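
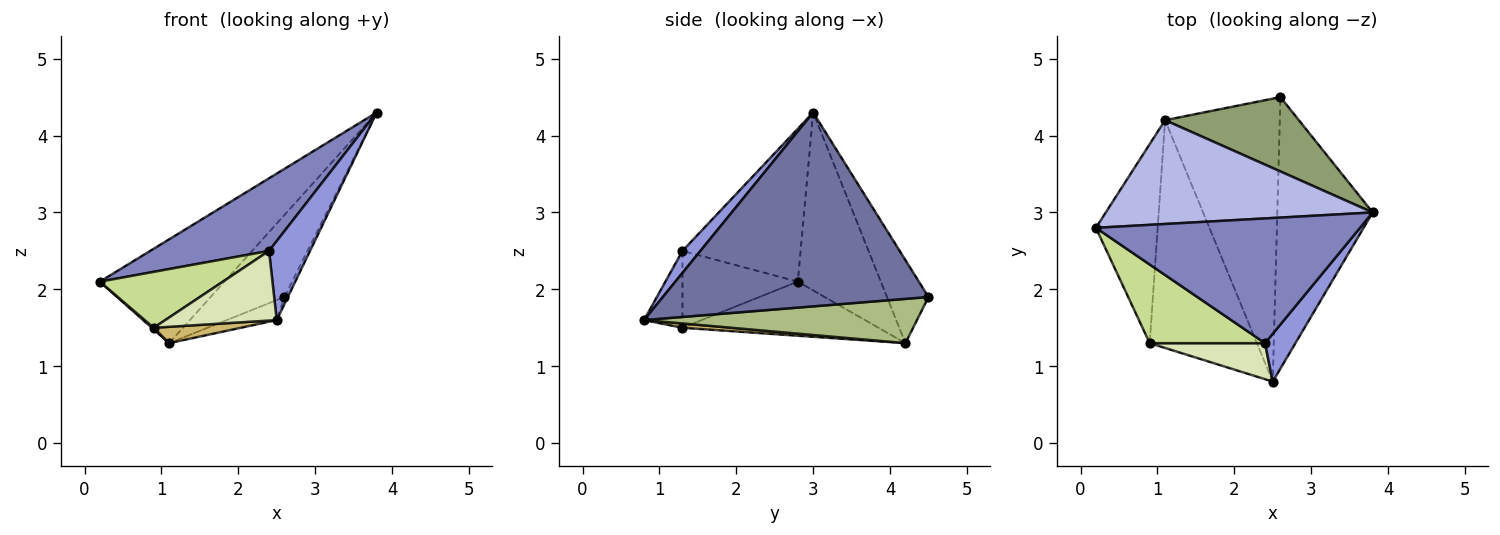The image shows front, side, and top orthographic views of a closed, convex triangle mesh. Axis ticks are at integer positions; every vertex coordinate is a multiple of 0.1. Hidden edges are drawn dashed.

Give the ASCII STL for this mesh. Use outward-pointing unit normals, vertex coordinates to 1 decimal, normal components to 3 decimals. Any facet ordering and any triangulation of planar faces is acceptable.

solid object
 facet normal 0.897 0.012 -0.441
  outer loop
   vertex 2.6 4.5 1.9
   vertex 3.8 3.0 4.3
   vertex 2.5 0.8 1.6
  endloop
 endfacet
 facet normal -0.447 -0.450 0.773
  outer loop
   vertex 2.4 1.3 2.5
   vertex 3.8 3.0 4.3
   vertex 0.2 2.8 2.1
  endloop
 endfacet
 facet normal 0.351 -0.802 0.484
  outer loop
   vertex 2.4 1.3 2.5
   vertex 2.5 0.8 1.6
   vertex 3.8 3.0 4.3
  endloop
 endfacet
 facet normal -0.426 0.640 0.640
  outer loop
   vertex 1.1 4.2 1.3
   vertex 0.2 2.8 2.1
   vertex 3.8 3.0 4.3
  endloop
 endfacet
 facet normal -0.385 0.684 0.620
  outer loop
   vertex 1.1 4.2 1.3
   vertex 3.8 3.0 4.3
   vertex 2.6 4.5 1.9
  endloop
 endfacet
 facet normal 0.359 0.066 -0.931
  outer loop
   vertex 1.1 4.2 1.3
   vertex 2.6 4.5 1.9
   vertex 2.5 0.8 1.6
  endloop
 endfacet
 facet normal -0.477 -0.509 0.716
  outer loop
   vertex 0.9 1.3 1.5
   vertex 2.4 1.3 2.5
   vertex 0.2 2.8 2.1
  endloop
 endfacet
 facet normal -0.293 -0.849 0.439
  outer loop
   vertex 0.9 1.3 1.5
   vertex 2.5 0.8 1.6
   vertex 2.4 1.3 2.5
  endloop
 endfacet
 facet normal -0.659 -0.006 -0.752
  outer loop
   vertex 0.9 1.3 1.5
   vertex 0.2 2.8 2.1
   vertex 1.1 4.2 1.3
  endloop
 endfacet
 facet normal 0.040 -0.071 -0.997
  outer loop
   vertex 0.9 1.3 1.5
   vertex 1.1 4.2 1.3
   vertex 2.5 0.8 1.6
  endloop
 endfacet
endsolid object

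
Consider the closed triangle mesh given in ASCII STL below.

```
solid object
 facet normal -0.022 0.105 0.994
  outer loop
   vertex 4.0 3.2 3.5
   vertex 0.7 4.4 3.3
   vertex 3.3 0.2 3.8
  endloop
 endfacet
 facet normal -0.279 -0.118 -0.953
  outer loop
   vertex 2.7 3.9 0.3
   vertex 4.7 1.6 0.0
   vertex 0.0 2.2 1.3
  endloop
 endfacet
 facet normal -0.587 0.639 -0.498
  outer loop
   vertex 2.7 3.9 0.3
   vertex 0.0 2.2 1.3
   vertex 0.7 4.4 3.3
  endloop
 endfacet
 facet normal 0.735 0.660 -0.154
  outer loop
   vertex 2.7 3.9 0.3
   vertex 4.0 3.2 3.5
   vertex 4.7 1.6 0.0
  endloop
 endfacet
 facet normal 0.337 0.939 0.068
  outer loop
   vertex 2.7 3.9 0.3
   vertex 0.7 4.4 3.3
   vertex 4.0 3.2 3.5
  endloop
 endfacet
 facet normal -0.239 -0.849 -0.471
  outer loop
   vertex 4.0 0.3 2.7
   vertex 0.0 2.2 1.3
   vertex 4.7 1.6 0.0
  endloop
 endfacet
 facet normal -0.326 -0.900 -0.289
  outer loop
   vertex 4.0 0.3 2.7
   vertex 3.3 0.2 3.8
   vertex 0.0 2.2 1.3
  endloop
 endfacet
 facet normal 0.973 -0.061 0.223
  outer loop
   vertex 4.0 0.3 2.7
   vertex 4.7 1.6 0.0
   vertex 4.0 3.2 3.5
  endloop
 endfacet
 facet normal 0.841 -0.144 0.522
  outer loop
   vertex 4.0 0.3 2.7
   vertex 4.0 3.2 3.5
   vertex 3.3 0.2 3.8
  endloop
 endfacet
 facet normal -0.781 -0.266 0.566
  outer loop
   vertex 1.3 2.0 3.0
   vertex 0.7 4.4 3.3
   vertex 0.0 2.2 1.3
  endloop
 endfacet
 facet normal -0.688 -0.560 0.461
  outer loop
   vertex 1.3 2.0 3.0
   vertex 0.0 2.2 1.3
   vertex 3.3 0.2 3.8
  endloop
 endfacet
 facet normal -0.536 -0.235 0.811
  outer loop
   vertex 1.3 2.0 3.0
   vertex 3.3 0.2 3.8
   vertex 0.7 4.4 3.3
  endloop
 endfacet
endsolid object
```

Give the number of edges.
18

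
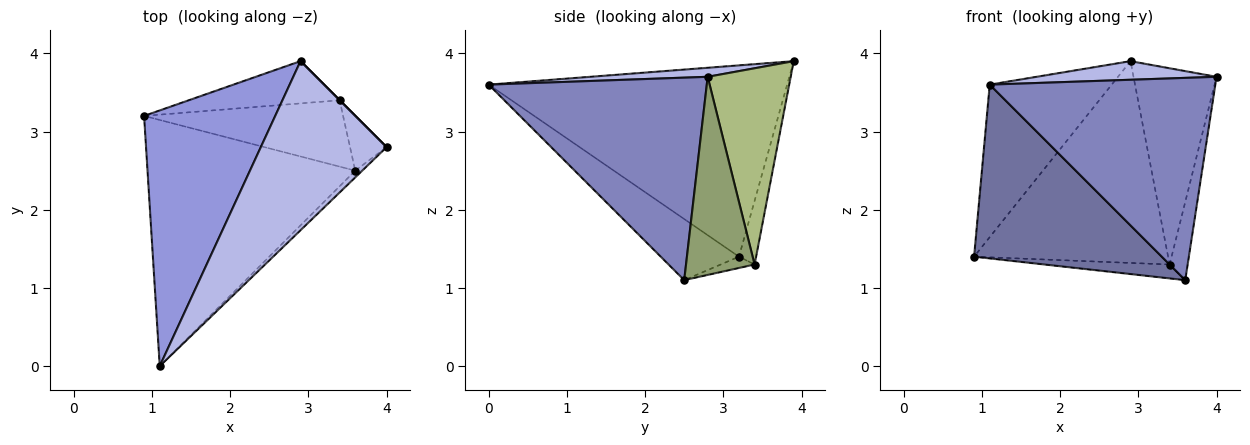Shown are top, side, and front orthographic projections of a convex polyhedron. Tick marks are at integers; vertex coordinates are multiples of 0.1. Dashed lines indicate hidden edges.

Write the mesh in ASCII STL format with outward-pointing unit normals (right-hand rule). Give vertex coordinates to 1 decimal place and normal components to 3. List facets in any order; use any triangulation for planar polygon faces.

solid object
 facet normal -0.234 -0.561 -0.794
  outer loop
   vertex 3.6 2.5 1.1
   vertex 1.1 0.0 3.6
   vertex 0.9 3.2 1.4
  endloop
 endfacet
 facet normal 0.695 -0.719 -0.024
  outer loop
   vertex 3.6 2.5 1.1
   vertex 4.0 2.8 3.7
   vertex 1.1 0.0 3.6
  endloop
 endfacet
 facet normal -0.782 0.320 0.536
  outer loop
   vertex 2.9 3.9 3.9
   vertex 0.9 3.2 1.4
   vertex 1.1 0.0 3.6
  endloop
 endfacet
 facet normal 0.071 -0.109 0.991
  outer loop
   vertex 2.9 3.9 3.9
   vertex 1.1 0.0 3.6
   vertex 4.0 2.8 3.7
  endloop
 endfacet
 facet normal 0.952 0.251 -0.175
  outer loop
   vertex 3.4 3.4 1.3
   vertex 4.0 2.8 3.7
   vertex 3.6 2.5 1.1
  endloop
 endfacet
 facet normal 0.707 0.707 0.000
  outer loop
   vertex 3.4 3.4 1.3
   vertex 2.9 3.9 3.9
   vertex 4.0 2.8 3.7
  endloop
 endfacet
 facet normal -0.055 0.205 -0.977
  outer loop
   vertex 3.4 3.4 1.3
   vertex 3.6 2.5 1.1
   vertex 0.9 3.2 1.4
  endloop
 endfacet
 facet normal -0.086 0.975 -0.204
  outer loop
   vertex 3.4 3.4 1.3
   vertex 0.9 3.2 1.4
   vertex 2.9 3.9 3.9
  endloop
 endfacet
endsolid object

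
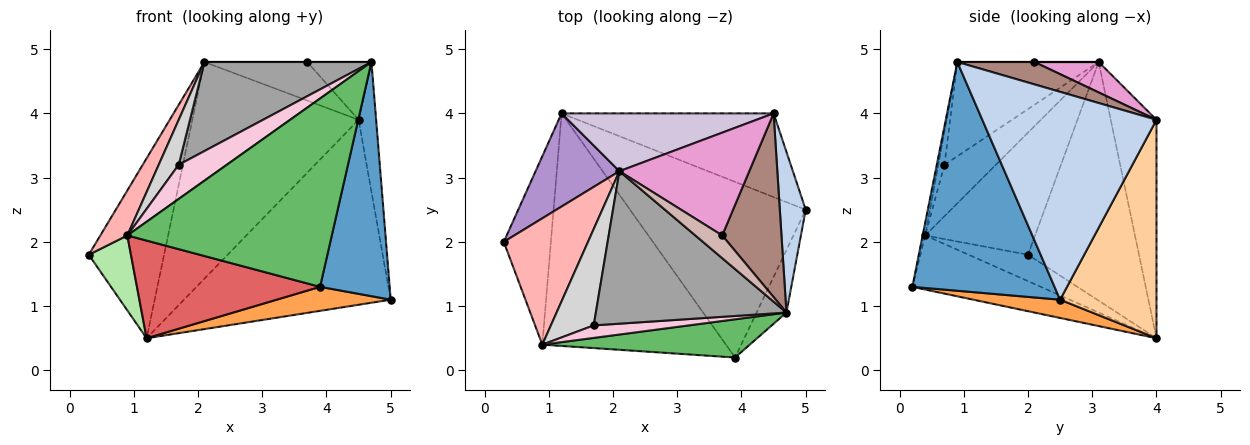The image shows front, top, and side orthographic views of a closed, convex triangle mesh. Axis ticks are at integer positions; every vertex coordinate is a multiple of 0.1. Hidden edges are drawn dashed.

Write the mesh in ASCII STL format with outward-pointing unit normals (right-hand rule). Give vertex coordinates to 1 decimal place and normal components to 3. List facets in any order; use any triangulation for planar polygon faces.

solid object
 facet normal 0.892 -0.437 -0.117
  outer loop
   vertex 4.7 0.9 4.8
   vertex 3.9 0.2 1.3
   vertex 5.0 2.5 1.1
  endloop
 endfacet
 facet normal 0.987 0.099 0.123
  outer loop
   vertex 4.5 4.0 3.9
   vertex 4.7 0.9 4.8
   vertex 5.0 2.5 1.1
  endloop
 endfacet
 facet normal 0.102 -0.135 -0.986
  outer loop
   vertex 1.2 4.0 0.5
   vertex 5.0 2.5 1.1
   vertex 3.9 0.2 1.3
  endloop
 endfacet
 facet normal 0.391 0.839 -0.379
  outer loop
   vertex 1.2 4.0 0.5
   vertex 4.5 4.0 3.9
   vertex 5.0 2.5 1.1
  endloop
 endfacet
 facet normal -0.012 -0.980 0.199
  outer loop
   vertex 0.9 0.4 2.1
   vertex 3.9 0.2 1.3
   vertex 4.7 0.9 4.8
  endloop
 endfacet
 facet normal -0.462 -0.328 -0.824
  outer loop
   vertex 0.9 0.4 2.1
   vertex 0.3 2.0 1.8
   vertex 1.2 4.0 0.5
  endloop
 endfacet
 facet normal -0.262 -0.374 -0.890
  outer loop
   vertex 0.9 0.4 2.1
   vertex 1.2 4.0 0.5
   vertex 3.9 0.2 1.3
  endloop
 endfacet
 facet normal -0.807 -0.198 0.557
  outer loop
   vertex 2.1 3.1 4.8
   vertex 0.3 2.0 1.8
   vertex 0.9 0.4 2.1
  endloop
 endfacet
 facet normal -0.795 0.539 0.279
  outer loop
   vertex 2.1 3.1 4.8
   vertex 1.2 4.0 0.5
   vertex 0.3 2.0 1.8
  endloop
 endfacet
 facet normal -0.257 0.934 0.249
  outer loop
   vertex 2.1 3.1 4.8
   vertex 4.5 4.0 3.9
   vertex 1.2 4.0 0.5
  endloop
 endfacet
 facet normal 0.339 0.282 0.897
  outer loop
   vertex 3.7 2.1 4.8
   vertex 4.7 0.9 4.8
   vertex 4.5 4.0 3.9
  endloop
 endfacet
 facet normal 0.000 0.000 1.000
  outer loop
   vertex 3.7 2.1 4.8
   vertex 2.1 3.1 4.8
   vertex 4.7 0.9 4.8
  endloop
 endfacet
 facet normal 0.214 0.343 0.915
  outer loop
   vertex 3.7 2.1 4.8
   vertex 4.5 4.0 3.9
   vertex 2.1 3.1 4.8
  endloop
 endfacet
 facet normal -0.120 -0.932 0.341
  outer loop
   vertex 1.7 0.7 3.2
   vertex 0.9 0.4 2.1
   vertex 4.7 0.9 4.8
  endloop
 endfacet
 facet normal -0.393 -0.464 0.794
  outer loop
   vertex 1.7 0.7 3.2
   vertex 4.7 0.9 4.8
   vertex 2.1 3.1 4.8
  endloop
 endfacet
 facet normal -0.736 -0.286 0.613
  outer loop
   vertex 1.7 0.7 3.2
   vertex 2.1 3.1 4.8
   vertex 0.9 0.4 2.1
  endloop
 endfacet
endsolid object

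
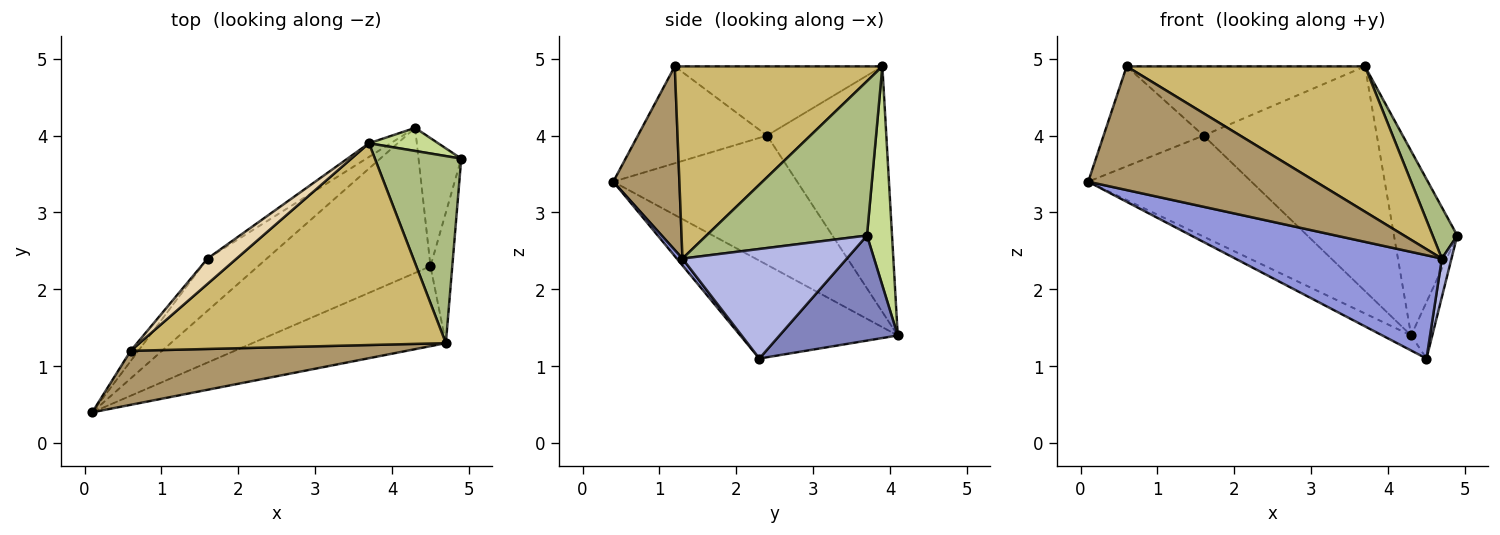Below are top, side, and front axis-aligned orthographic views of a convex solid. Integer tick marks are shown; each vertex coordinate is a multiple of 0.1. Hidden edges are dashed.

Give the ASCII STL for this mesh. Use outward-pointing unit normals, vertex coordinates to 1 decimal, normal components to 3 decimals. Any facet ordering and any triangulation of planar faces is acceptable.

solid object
 facet normal -0.492 0.090 -0.866
  outer loop
   vertex 4.3 4.1 1.4
   vertex 4.5 2.3 1.1
   vertex 0.1 0.4 3.4
  endloop
 endfacet
 facet normal 0.914 0.163 -0.372
  outer loop
   vertex 4.3 4.1 1.4
   vertex 4.9 3.7 2.7
   vertex 4.5 2.3 1.1
  endloop
 endfacet
 facet normal 0.022 -0.791 -0.612
  outer loop
   vertex 4.7 1.3 2.4
   vertex 0.1 0.4 3.4
   vertex 4.5 2.3 1.1
  endloop
 endfacet
 facet normal 0.979 -0.057 -0.195
  outer loop
   vertex 4.7 1.3 2.4
   vertex 4.5 2.3 1.1
   vertex 4.9 3.7 2.7
  endloop
 endfacet
 facet normal -0.708 0.628 -0.324
  outer loop
   vertex 1.6 2.4 4.0
   vertex 4.3 4.1 1.4
   vertex 0.1 0.4 3.4
  endloop
 endfacet
 facet normal 0.865 -0.133 0.484
  outer loop
   vertex 3.7 3.9 4.9
   vertex 4.7 1.3 2.4
   vertex 4.9 3.7 2.7
  endloop
 endfacet
 facet normal 0.366 0.924 0.115
  outer loop
   vertex 3.7 3.9 4.9
   vertex 4.9 3.7 2.7
   vertex 4.3 4.1 1.4
  endloop
 endfacet
 facet normal -0.566 0.823 -0.050
  outer loop
   vertex 3.7 3.9 4.9
   vertex 4.3 4.1 1.4
   vertex 1.6 2.4 4.0
  endloop
 endfacet
 facet normal 0.257 -0.886 0.387
  outer loop
   vertex 0.6 1.2 4.9
   vertex 0.1 0.4 3.4
   vertex 4.7 1.3 2.4
  endloop
 endfacet
 facet normal 0.454 -0.521 0.723
  outer loop
   vertex 0.6 1.2 4.9
   vertex 4.7 1.3 2.4
   vertex 3.7 3.9 4.9
  endloop
 endfacet
 facet normal -0.789 0.611 -0.063
  outer loop
   vertex 0.6 1.2 4.9
   vertex 1.6 2.4 4.0
   vertex 0.1 0.4 3.4
  endloop
 endfacet
 facet normal -0.633 0.727 0.266
  outer loop
   vertex 0.6 1.2 4.9
   vertex 3.7 3.9 4.9
   vertex 1.6 2.4 4.0
  endloop
 endfacet
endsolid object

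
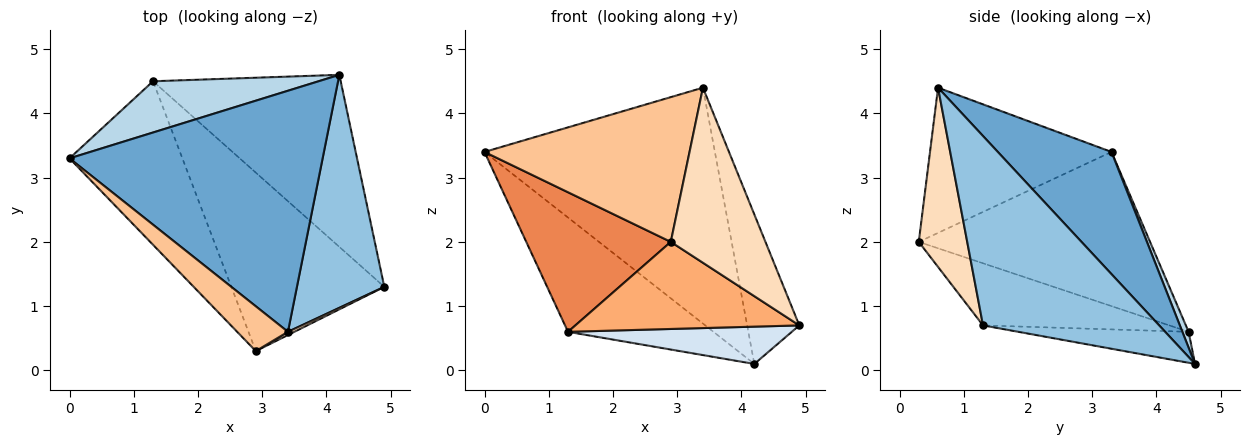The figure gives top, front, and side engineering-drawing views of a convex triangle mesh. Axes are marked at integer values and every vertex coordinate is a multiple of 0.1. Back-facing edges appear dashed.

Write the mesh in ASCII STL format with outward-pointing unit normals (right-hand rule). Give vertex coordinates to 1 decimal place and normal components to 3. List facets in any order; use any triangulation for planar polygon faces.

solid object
 facet normal 0.326 0.661 0.676
  outer loop
   vertex 3.4 0.6 4.4
   vertex 4.2 4.6 0.1
   vertex 0.0 3.3 3.4
  endloop
 endfacet
 facet normal 0.877 0.260 0.405
  outer loop
   vertex 3.4 0.6 4.4
   vertex 4.9 1.3 0.7
   vertex 4.2 4.6 0.1
  endloop
 endfacet
 facet normal 0.039 0.912 0.409
  outer loop
   vertex 1.3 4.5 0.6
   vertex 0.0 3.3 3.4
   vertex 4.2 4.6 0.1
  endloop
 endfacet
 facet normal -0.159 -0.209 -0.965
  outer loop
   vertex 1.3 4.5 0.6
   vertex 4.2 4.6 0.1
   vertex 4.9 1.3 0.7
  endloop
 endfacet
 facet normal -0.720 -0.450 -0.527
  outer loop
   vertex 2.9 0.3 2.0
   vertex 0.0 3.3 3.4
   vertex 1.3 4.5 0.6
  endloop
 endfacet
 facet normal -0.343 -0.412 -0.844
  outer loop
   vertex 2.9 0.3 2.0
   vertex 1.3 4.5 0.6
   vertex 4.9 1.3 0.7
  endloop
 endfacet
 facet normal -0.646 -0.729 0.226
  outer loop
   vertex 2.9 0.3 2.0
   vertex 3.4 0.6 4.4
   vertex 0.0 3.3 3.4
  endloop
 endfacet
 facet normal 0.456 -0.890 0.016
  outer loop
   vertex 2.9 0.3 2.0
   vertex 4.9 1.3 0.7
   vertex 3.4 0.6 4.4
  endloop
 endfacet
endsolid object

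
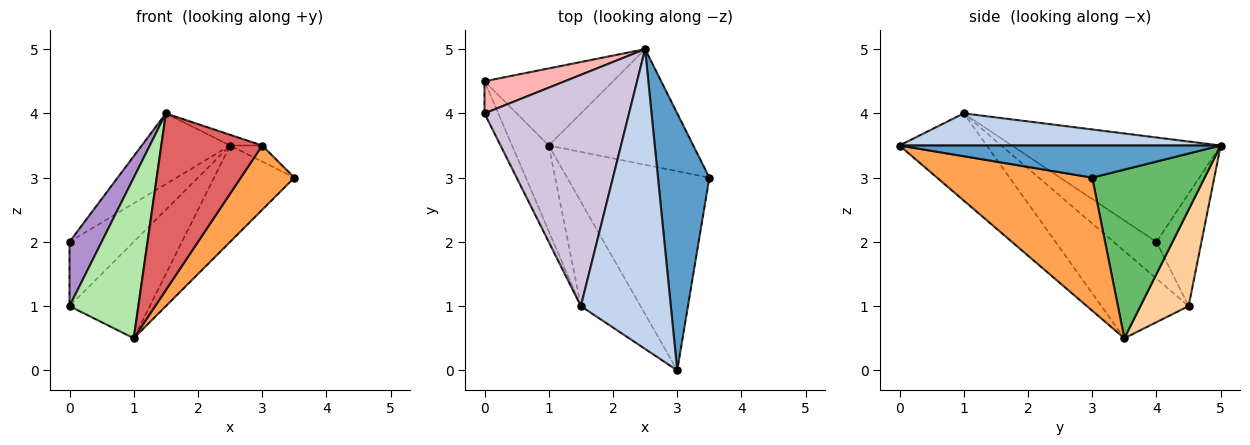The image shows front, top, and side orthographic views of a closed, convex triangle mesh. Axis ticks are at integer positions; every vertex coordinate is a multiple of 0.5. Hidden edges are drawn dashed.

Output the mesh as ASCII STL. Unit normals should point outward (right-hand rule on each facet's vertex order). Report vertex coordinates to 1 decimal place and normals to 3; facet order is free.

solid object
 facet normal 0.529 0.053 0.847
  outer loop
   vertex 2.5 5.0 3.5
   vertex 3.0 0.0 3.5
   vertex 3.5 3.0 3.0
  endloop
 endfacet
 facet normal 0.336 0.034 0.941
  outer loop
   vertex 1.5 1.0 4.0
   vertex 3.0 0.0 3.5
   vertex 2.5 5.0 3.5
  endloop
 endfacet
 facet normal 0.665 -0.229 -0.711
  outer loop
   vertex 1.0 3.5 0.5
   vertex 3.5 3.0 3.0
   vertex 3.0 0.0 3.5
  endloop
 endfacet
 facet normal 0.424 0.707 -0.566
  outer loop
   vertex 1.0 3.5 0.5
   vertex 0.0 4.5 1.0
   vertex 2.5 5.0 3.5
  endloop
 endfacet
 facet normal 0.667 0.477 -0.572
  outer loop
   vertex 1.0 3.5 0.5
   vertex 2.5 5.0 3.5
   vertex 3.5 3.0 3.0
  endloop
 endfacet
 facet normal -0.745 -0.588 -0.314
  outer loop
   vertex 1.0 3.5 0.5
   vertex 1.5 1.0 4.0
   vertex 0.0 4.5 1.0
  endloop
 endfacet
 facet normal -0.597 -0.691 -0.408
  outer loop
   vertex 1.0 3.5 0.5
   vertex 3.0 0.0 3.5
   vertex 1.5 1.0 4.0
  endloop
 endfacet
 facet normal -0.531 0.758 0.379
  outer loop
   vertex 0.0 4.0 2.0
   vertex 2.5 5.0 3.5
   vertex 0.0 4.5 1.0
  endloop
 endfacet
 facet normal -0.766 -0.575 -0.287
  outer loop
   vertex 0.0 4.0 2.0
   vertex 0.0 4.5 1.0
   vertex 1.5 1.0 4.0
  endloop
 endfacet
 facet normal -0.568 0.240 0.787
  outer loop
   vertex 0.0 4.0 2.0
   vertex 1.5 1.0 4.0
   vertex 2.5 5.0 3.5
  endloop
 endfacet
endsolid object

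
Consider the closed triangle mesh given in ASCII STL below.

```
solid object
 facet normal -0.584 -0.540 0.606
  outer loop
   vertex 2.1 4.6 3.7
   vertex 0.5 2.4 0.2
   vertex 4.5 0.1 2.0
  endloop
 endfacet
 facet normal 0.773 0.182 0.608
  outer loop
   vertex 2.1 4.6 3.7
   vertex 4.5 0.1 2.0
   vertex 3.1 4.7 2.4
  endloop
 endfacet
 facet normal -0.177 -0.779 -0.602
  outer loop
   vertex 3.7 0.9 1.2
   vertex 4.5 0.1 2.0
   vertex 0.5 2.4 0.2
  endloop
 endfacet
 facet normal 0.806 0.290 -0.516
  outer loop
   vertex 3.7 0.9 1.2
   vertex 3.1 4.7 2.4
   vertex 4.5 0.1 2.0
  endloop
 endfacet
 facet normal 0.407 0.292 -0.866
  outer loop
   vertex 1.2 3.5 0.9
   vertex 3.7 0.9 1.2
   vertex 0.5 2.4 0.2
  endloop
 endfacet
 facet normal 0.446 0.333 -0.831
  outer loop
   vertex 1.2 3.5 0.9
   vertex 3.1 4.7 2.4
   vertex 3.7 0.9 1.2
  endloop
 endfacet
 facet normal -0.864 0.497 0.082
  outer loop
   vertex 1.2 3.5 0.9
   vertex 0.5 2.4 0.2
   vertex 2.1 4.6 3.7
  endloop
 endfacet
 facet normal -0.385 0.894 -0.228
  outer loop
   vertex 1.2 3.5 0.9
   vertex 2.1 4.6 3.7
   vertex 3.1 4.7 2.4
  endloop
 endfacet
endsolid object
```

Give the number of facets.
8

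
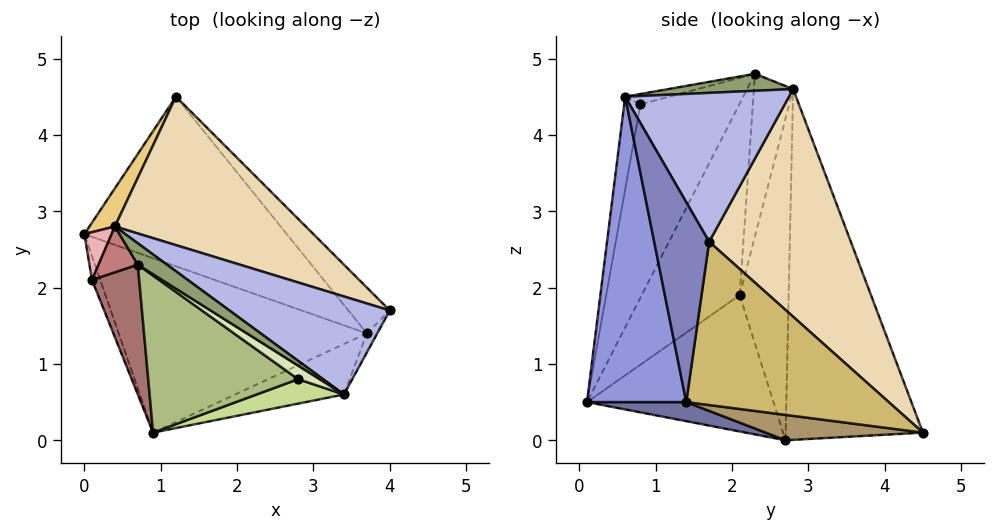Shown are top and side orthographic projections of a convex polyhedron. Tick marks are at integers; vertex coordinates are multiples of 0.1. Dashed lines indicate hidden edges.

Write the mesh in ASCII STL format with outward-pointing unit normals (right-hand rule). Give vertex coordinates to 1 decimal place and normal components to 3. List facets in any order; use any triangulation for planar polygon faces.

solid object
 facet normal 0.076 -0.163 -0.984
  outer loop
   vertex 3.7 1.4 0.5
   vertex 0.9 0.1 0.5
   vertex 0.0 2.7 0.0
  endloop
 endfacet
 facet normal 0.843 -0.536 -0.044
  outer loop
   vertex 3.7 1.4 0.5
   vertex 4.0 1.7 2.6
   vertex 3.4 0.6 4.5
  endloop
 endfacet
 facet normal 0.416 -0.897 -0.148
  outer loop
   vertex 3.7 1.4 0.5
   vertex 3.4 0.6 4.5
   vertex 0.9 0.1 0.5
  endloop
 endfacet
 facet normal 0.507 0.667 0.546
  outer loop
   vertex 0.4 2.8 4.6
   vertex 3.4 0.6 4.5
   vertex 4.0 1.7 2.6
  endloop
 endfacet
 facet normal 0.423 0.544 0.725
  outer loop
   vertex 0.4 2.8 4.6
   vertex 0.7 2.3 4.8
   vertex 3.4 0.6 4.5
  endloop
 endfacet
 facet normal -0.489 -0.786 0.379
  outer loop
   vertex 2.8 0.8 4.4
   vertex 0.7 2.3 4.8
   vertex 0.9 0.1 0.5
  endloop
 endfacet
 facet normal -0.347 -0.879 0.327
  outer loop
   vertex 2.8 0.8 4.4
   vertex 0.9 0.1 0.5
   vertex 3.4 0.6 4.5
  endloop
 endfacet
 facet normal -0.330 -0.646 0.689
  outer loop
   vertex 2.8 0.8 4.4
   vertex 3.4 0.6 4.5
   vertex 0.7 2.3 4.8
  endloop
 endfacet
 facet normal 0.124 -0.028 -0.992
  outer loop
   vertex 1.2 4.5 0.1
   vertex 3.7 1.4 0.5
   vertex 0.0 2.7 0.0
  endloop
 endfacet
 facet normal 0.775 0.600 -0.196
  outer loop
   vertex 1.2 4.5 0.1
   vertex 4.0 1.7 2.6
   vertex 3.7 1.4 0.5
  endloop
 endfacet
 facet normal -0.832 0.551 0.060
  outer loop
   vertex 1.2 4.5 0.1
   vertex 0.0 2.7 0.0
   vertex 0.4 2.8 4.6
  endloop
 endfacet
 facet normal 0.458 0.801 0.384
  outer loop
   vertex 1.2 4.5 0.1
   vertex 0.4 2.8 4.6
   vertex 4.0 1.7 2.6
  endloop
 endfacet
 facet normal -0.849 -0.486 0.209
  outer loop
   vertex 0.1 2.1 1.9
   vertex 0.9 0.1 0.5
   vertex 0.7 2.3 4.8
  endloop
 endfacet
 facet normal -0.873 -0.439 0.211
  outer loop
   vertex 0.1 2.1 1.9
   vertex 0.7 2.3 4.8
   vertex 0.4 2.8 4.6
  endloop
 endfacet
 facet normal -0.940 -0.336 -0.057
  outer loop
   vertex 0.1 2.1 1.9
   vertex 0.0 2.7 0.0
   vertex 0.9 0.1 0.5
  endloop
 endfacet
 facet normal -0.991 0.101 0.084
  outer loop
   vertex 0.1 2.1 1.9
   vertex 0.4 2.8 4.6
   vertex 0.0 2.7 0.0
  endloop
 endfacet
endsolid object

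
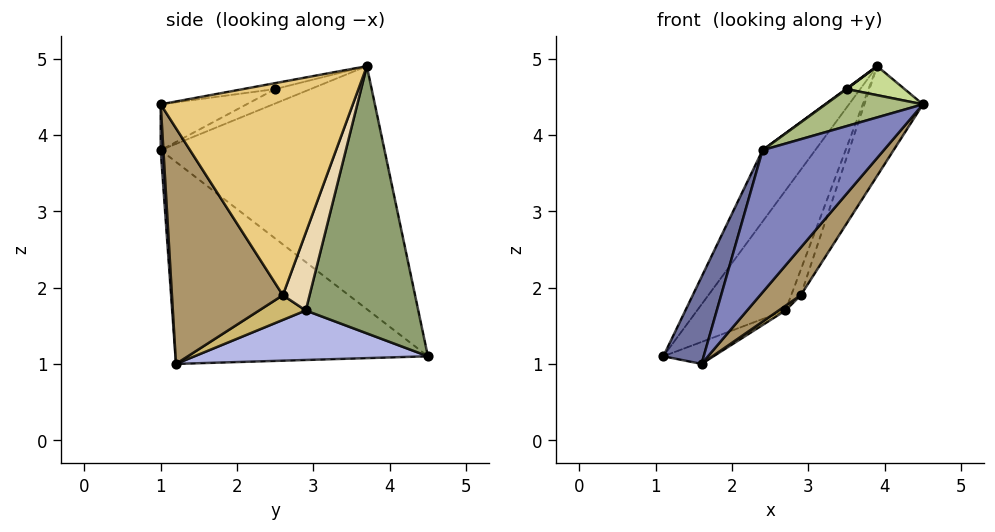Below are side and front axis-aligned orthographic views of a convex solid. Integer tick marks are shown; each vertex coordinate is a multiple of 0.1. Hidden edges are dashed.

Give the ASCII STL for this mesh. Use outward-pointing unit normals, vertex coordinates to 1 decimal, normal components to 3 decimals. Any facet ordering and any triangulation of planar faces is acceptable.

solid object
 facet normal -0.953 -0.152 0.261
  outer loop
   vertex 2.4 1.0 3.8
   vertex 1.1 4.5 1.1
   vertex 1.6 1.2 1.0
  endloop
 endfacet
 facet normal 0.022 -0.997 -0.078
  outer loop
   vertex 2.4 1.0 3.8
   vertex 1.6 1.2 1.0
   vertex 4.5 1.0 4.4
  endloop
 endfacet
 facet normal -0.773 0.182 0.608
  outer loop
   vertex 3.9 3.7 4.9
   vertex 1.1 4.5 1.1
   vertex 2.4 1.0 3.8
  endloop
 endfacet
 facet normal 0.429 0.092 -0.898
  outer loop
   vertex 2.7 2.9 1.7
   vertex 1.6 1.2 1.0
   vertex 1.1 4.5 1.1
  endloop
 endfacet
 facet normal 0.717 0.564 -0.410
  outer loop
   vertex 2.7 2.9 1.7
   vertex 1.1 4.5 1.1
   vertex 3.9 3.7 4.9
  endloop
 endfacet
 facet normal -0.262 -0.297 0.918
  outer loop
   vertex 3.5 2.5 4.6
   vertex 2.4 1.0 3.8
   vertex 4.5 1.0 4.4
  endloop
 endfacet
 facet normal -0.113 -0.205 0.972
  outer loop
   vertex 3.5 2.5 4.6
   vertex 4.5 1.0 4.4
   vertex 3.9 3.7 4.9
  endloop
 endfacet
 facet normal -0.578 -0.011 0.816
  outer loop
   vertex 3.5 2.5 4.6
   vertex 3.9 3.7 4.9
   vertex 2.4 1.0 3.8
  endloop
 endfacet
 facet normal 0.726 -0.266 -0.635
  outer loop
   vertex 2.9 2.6 1.9
   vertex 4.5 1.0 4.4
   vertex 1.6 1.2 1.0
  endloop
 endfacet
 facet normal 0.632 -0.092 -0.770
  outer loop
   vertex 2.9 2.6 1.9
   vertex 1.6 1.2 1.0
   vertex 2.7 2.9 1.7
  endloop
 endfacet
 facet normal 0.880 0.268 -0.392
  outer loop
   vertex 2.9 2.6 1.9
   vertex 3.9 3.7 4.9
   vertex 4.5 1.0 4.4
  endloop
 endfacet
 facet normal 0.863 0.308 -0.401
  outer loop
   vertex 2.9 2.6 1.9
   vertex 2.7 2.9 1.7
   vertex 3.9 3.7 4.9
  endloop
 endfacet
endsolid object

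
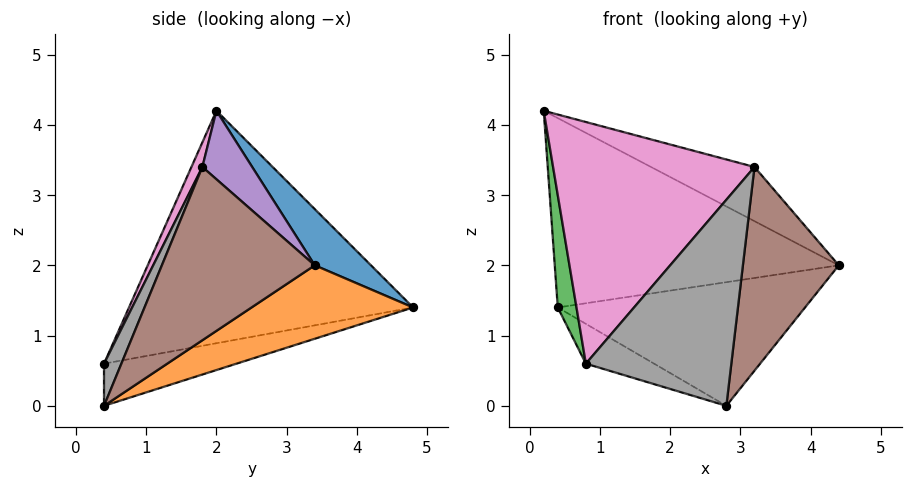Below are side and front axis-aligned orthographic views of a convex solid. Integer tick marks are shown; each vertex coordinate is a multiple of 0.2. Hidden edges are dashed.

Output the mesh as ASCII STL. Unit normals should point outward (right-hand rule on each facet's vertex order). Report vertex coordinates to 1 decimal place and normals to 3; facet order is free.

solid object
 facet normal 0.138 0.695 0.705
  outer loop
   vertex 0.4 4.8 1.4
   vertex 0.2 2.0 4.2
   vertex 4.4 3.4 2.0
  endloop
 endfacet
 facet normal 0.278 0.426 -0.861
  outer loop
   vertex 2.8 0.4 0.0
   vertex 0.4 4.8 1.4
   vertex 4.4 3.4 2.0
  endloop
 endfacet
 facet normal -0.989 -0.065 -0.136
  outer loop
   vertex 0.8 0.4 0.6
   vertex 0.2 2.0 4.2
   vertex 0.4 4.8 1.4
  endloop
 endfacet
 facet normal -0.284 0.146 -0.948
  outer loop
   vertex 0.8 0.4 0.6
   vertex 0.4 4.8 1.4
   vertex 2.8 0.4 0.0
  endloop
 endfacet
 facet normal 0.252 0.523 0.814
  outer loop
   vertex 3.2 1.8 3.4
   vertex 4.4 3.4 2.0
   vertex 0.2 2.0 4.2
  endloop
 endfacet
 facet normal 0.841 -0.528 0.118
  outer loop
   vertex 3.2 1.8 3.4
   vertex 2.8 0.4 0.0
   vertex 4.4 3.4 2.0
  endloop
 endfacet
 facet normal 0.049 -0.910 0.413
  outer loop
   vertex 3.2 1.8 3.4
   vertex 0.2 2.0 4.2
   vertex 0.8 0.4 0.6
  endloop
 endfacet
 facet normal 0.110 -0.924 0.367
  outer loop
   vertex 3.2 1.8 3.4
   vertex 0.8 0.4 0.6
   vertex 2.8 0.4 0.0
  endloop
 endfacet
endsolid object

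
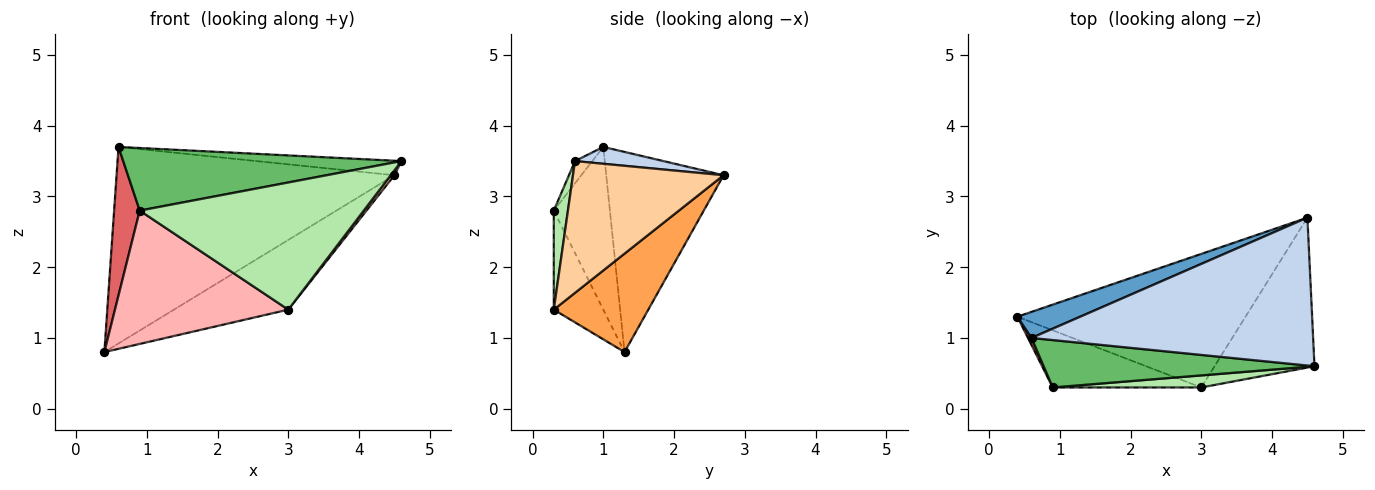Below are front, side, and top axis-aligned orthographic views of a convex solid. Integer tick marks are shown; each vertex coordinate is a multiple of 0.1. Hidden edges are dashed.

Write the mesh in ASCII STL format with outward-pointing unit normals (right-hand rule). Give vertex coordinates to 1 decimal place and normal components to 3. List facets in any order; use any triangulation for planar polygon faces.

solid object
 facet normal -0.386 0.914 0.121
  outer loop
   vertex 0.6 1.0 3.7
   vertex 4.5 2.7 3.3
   vertex 0.4 1.3 0.8
  endloop
 endfacet
 facet normal 0.059 0.097 0.993
  outer loop
   vertex 0.6 1.0 3.7
   vertex 4.6 0.6 3.5
   vertex 4.5 2.7 3.3
  endloop
 endfacet
 facet normal 0.357 0.432 -0.828
  outer loop
   vertex 3.0 0.3 1.4
   vertex 0.4 1.3 0.8
   vertex 4.5 2.7 3.3
  endloop
 endfacet
 facet normal 0.797 -0.020 -0.604
  outer loop
   vertex 3.0 0.3 1.4
   vertex 4.5 2.7 3.3
   vertex 4.6 0.6 3.5
  endloop
 endfacet
 facet normal -0.049 -0.796 0.603
  outer loop
   vertex 0.9 0.3 2.8
   vertex 4.6 0.6 3.5
   vertex 0.6 1.0 3.7
  endloop
 endfacet
 facet normal 0.063 -0.994 0.094
  outer loop
   vertex 0.9 0.3 2.8
   vertex 3.0 0.3 1.4
   vertex 4.6 0.6 3.5
  endloop
 endfacet
 facet normal -0.910 -0.415 0.020
  outer loop
   vertex 0.9 0.3 2.8
   vertex 0.6 1.0 3.7
   vertex 0.4 1.3 0.8
  endloop
 endfacet
 facet normal -0.254 -0.889 -0.381
  outer loop
   vertex 0.9 0.3 2.8
   vertex 0.4 1.3 0.8
   vertex 3.0 0.3 1.4
  endloop
 endfacet
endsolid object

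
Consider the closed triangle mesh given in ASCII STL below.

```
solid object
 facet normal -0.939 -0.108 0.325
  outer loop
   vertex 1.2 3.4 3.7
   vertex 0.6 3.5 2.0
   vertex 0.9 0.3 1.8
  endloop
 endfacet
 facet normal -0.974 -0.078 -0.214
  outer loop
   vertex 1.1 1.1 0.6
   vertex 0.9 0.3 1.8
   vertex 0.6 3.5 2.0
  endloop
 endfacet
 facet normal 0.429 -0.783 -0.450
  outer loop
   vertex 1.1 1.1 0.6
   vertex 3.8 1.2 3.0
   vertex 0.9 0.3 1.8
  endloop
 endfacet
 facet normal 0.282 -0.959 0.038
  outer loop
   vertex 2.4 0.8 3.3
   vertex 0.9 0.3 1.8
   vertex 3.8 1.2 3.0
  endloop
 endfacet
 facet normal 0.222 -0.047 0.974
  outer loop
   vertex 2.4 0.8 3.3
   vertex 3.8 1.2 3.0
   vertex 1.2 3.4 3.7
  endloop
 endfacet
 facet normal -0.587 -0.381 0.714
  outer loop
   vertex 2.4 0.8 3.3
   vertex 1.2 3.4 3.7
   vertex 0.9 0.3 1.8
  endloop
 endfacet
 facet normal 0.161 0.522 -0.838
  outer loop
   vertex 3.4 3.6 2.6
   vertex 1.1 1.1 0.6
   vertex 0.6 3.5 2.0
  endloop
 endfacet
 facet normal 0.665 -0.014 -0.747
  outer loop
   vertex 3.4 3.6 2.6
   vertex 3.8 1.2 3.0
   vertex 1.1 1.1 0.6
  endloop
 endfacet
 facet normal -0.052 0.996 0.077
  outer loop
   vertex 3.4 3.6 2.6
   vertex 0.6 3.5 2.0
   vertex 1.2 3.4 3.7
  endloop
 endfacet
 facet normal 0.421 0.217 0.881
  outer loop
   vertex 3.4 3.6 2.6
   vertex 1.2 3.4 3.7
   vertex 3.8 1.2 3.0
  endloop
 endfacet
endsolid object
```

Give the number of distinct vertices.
7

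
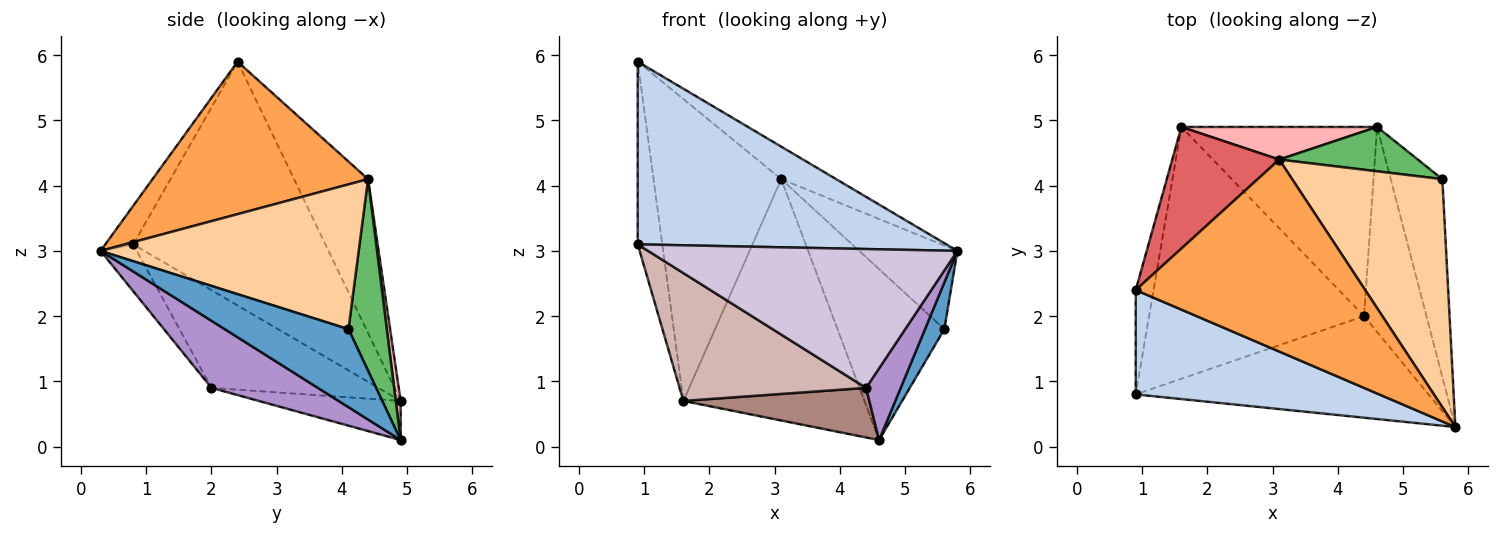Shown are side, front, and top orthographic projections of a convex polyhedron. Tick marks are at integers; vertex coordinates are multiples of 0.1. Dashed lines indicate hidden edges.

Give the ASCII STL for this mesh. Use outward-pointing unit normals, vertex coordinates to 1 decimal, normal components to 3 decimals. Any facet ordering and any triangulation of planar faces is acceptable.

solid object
 facet normal 0.827 -0.129 -0.547
  outer loop
   vertex 5.6 4.1 1.8
   vertex 5.8 0.3 3.0
   vertex 4.6 4.9 0.1
  endloop
 endfacet
 facet normal -0.078 -0.866 0.495
  outer loop
   vertex 0.9 0.8 3.1
   vertex 5.8 0.3 3.0
   vertex 0.9 2.4 5.9
  endloop
 endfacet
 facet normal 0.548 0.140 0.825
  outer loop
   vertex 3.1 4.4 4.1
   vertex 0.9 2.4 5.9
   vertex 5.8 0.3 3.0
  endloop
 endfacet
 facet normal 0.671 0.255 0.696
  outer loop
   vertex 3.1 4.4 4.1
   vertex 5.8 0.3 3.0
   vertex 5.6 4.1 1.8
  endloop
 endfacet
 facet normal 0.328 0.914 0.237
  outer loop
   vertex 3.1 4.4 4.1
   vertex 5.6 4.1 1.8
   vertex 4.6 4.9 0.1
  endloop
 endfacet
 facet normal -0.989 0.127 -0.072
  outer loop
   vertex 1.6 4.9 0.7
   vertex 0.9 0.8 3.1
   vertex 0.9 2.4 5.9
  endloop
 endfacet
 facet normal -0.474 0.817 0.329
  outer loop
   vertex 1.6 4.9 0.7
   vertex 0.9 2.4 5.9
   vertex 3.1 4.4 4.1
  endloop
 endfacet
 facet normal 0.027 0.991 0.134
  outer loop
   vertex 1.6 4.9 0.7
   vertex 3.1 4.4 4.1
   vertex 4.6 4.9 0.1
  endloop
 endfacet
 facet normal 0.712 -0.232 -0.663
  outer loop
   vertex 4.4 2.0 0.9
   vertex 4.6 4.9 0.1
   vertex 5.8 0.3 3.0
  endloop
 endfacet
 facet normal -0.094 -0.804 -0.588
  outer loop
   vertex 4.4 2.0 0.9
   vertex 5.8 0.3 3.0
   vertex 0.9 0.8 3.1
  endloop
 endfacet
 facet normal -0.190 -0.249 -0.950
  outer loop
   vertex 4.4 2.0 0.9
   vertex 1.6 4.9 0.7
   vertex 4.6 4.9 0.1
  endloop
 endfacet
 facet normal -0.376 -0.420 -0.826
  outer loop
   vertex 4.4 2.0 0.9
   vertex 0.9 0.8 3.1
   vertex 1.6 4.9 0.7
  endloop
 endfacet
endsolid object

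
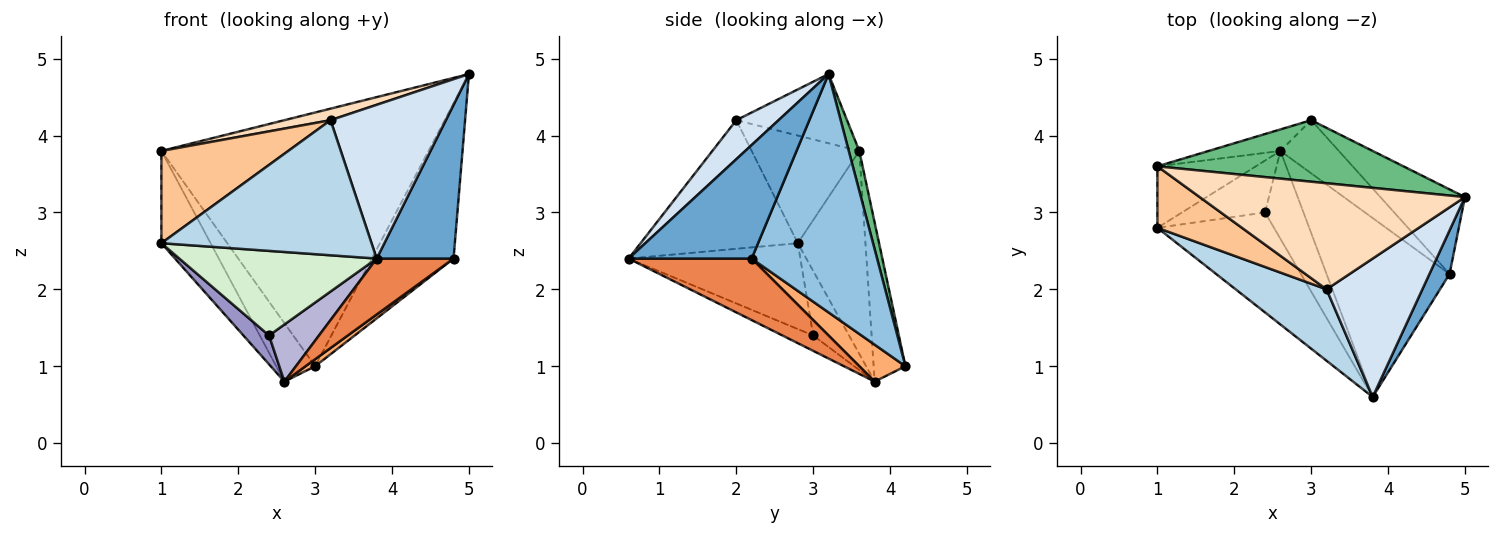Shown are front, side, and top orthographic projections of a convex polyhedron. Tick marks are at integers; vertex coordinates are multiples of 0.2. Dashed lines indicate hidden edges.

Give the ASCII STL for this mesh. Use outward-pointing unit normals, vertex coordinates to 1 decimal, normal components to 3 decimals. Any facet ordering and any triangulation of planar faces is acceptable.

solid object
 facet normal 0.839 -0.524 0.149
  outer loop
   vertex 4.8 2.2 2.4
   vertex 5.0 3.2 4.8
   vertex 3.8 0.6 2.4
  endloop
 endfacet
 facet normal 0.803 0.523 -0.285
  outer loop
   vertex 4.8 2.2 2.4
   vertex 3.0 4.2 1.0
   vertex 5.0 3.2 4.8
  endloop
 endfacet
 facet normal -0.552 -0.737 0.390
  outer loop
   vertex 3.2 2.0 4.2
   vertex 1.0 2.8 2.6
   vertex 3.8 0.6 2.4
  endloop
 endfacet
 facet normal 0.263 -0.717 0.645
  outer loop
   vertex 3.2 2.0 4.2
   vertex 3.8 0.6 2.4
   vertex 5.0 3.2 4.8
  endloop
 endfacet
 facet normal 0.431 -0.269 -0.861
  outer loop
   vertex 2.6 3.8 0.8
   vertex 4.8 2.2 2.4
   vertex 3.8 0.6 2.4
  endloop
 endfacet
 facet normal 0.531 -0.111 -0.840
  outer loop
   vertex 2.6 3.8 0.8
   vertex 3.0 4.2 1.0
   vertex 4.8 2.2 2.4
  endloop
 endfacet
 facet normal -0.577 -0.680 0.453
  outer loop
   vertex 1.0 3.6 3.8
   vertex 1.0 2.8 2.6
   vertex 3.2 2.0 4.2
  endloop
 endfacet
 facet normal -0.251 -0.105 0.962
  outer loop
   vertex 1.0 3.6 3.8
   vertex 3.2 2.0 4.2
   vertex 5.0 3.2 4.8
  endloop
 endfacet
 facet normal 0.038 0.971 0.235
  outer loop
   vertex 1.0 3.6 3.8
   vertex 5.0 3.2 4.8
   vertex 3.0 4.2 1.0
  endloop
 endfacet
 facet normal -0.753 0.548 -0.365
  outer loop
   vertex 1.0 3.6 3.8
   vertex 2.6 3.8 0.8
   vertex 1.0 2.8 2.6
  endloop
 endfacet
 facet normal -0.608 0.745 -0.275
  outer loop
   vertex 1.0 3.6 3.8
   vertex 3.0 4.2 1.0
   vertex 2.6 3.8 0.8
  endloop
 endfacet
 facet normal -0.490 -0.563 -0.665
  outer loop
   vertex 2.4 3.0 1.4
   vertex 3.8 0.6 2.4
   vertex 1.0 2.8 2.6
  endloop
 endfacet
 facet normal -0.562 -0.402 -0.723
  outer loop
   vertex 2.4 3.0 1.4
   vertex 1.0 2.8 2.6
   vertex 2.6 3.8 0.8
  endloop
 endfacet
 facet normal -0.318 -0.517 -0.795
  outer loop
   vertex 2.4 3.0 1.4
   vertex 2.6 3.8 0.8
   vertex 3.8 0.6 2.4
  endloop
 endfacet
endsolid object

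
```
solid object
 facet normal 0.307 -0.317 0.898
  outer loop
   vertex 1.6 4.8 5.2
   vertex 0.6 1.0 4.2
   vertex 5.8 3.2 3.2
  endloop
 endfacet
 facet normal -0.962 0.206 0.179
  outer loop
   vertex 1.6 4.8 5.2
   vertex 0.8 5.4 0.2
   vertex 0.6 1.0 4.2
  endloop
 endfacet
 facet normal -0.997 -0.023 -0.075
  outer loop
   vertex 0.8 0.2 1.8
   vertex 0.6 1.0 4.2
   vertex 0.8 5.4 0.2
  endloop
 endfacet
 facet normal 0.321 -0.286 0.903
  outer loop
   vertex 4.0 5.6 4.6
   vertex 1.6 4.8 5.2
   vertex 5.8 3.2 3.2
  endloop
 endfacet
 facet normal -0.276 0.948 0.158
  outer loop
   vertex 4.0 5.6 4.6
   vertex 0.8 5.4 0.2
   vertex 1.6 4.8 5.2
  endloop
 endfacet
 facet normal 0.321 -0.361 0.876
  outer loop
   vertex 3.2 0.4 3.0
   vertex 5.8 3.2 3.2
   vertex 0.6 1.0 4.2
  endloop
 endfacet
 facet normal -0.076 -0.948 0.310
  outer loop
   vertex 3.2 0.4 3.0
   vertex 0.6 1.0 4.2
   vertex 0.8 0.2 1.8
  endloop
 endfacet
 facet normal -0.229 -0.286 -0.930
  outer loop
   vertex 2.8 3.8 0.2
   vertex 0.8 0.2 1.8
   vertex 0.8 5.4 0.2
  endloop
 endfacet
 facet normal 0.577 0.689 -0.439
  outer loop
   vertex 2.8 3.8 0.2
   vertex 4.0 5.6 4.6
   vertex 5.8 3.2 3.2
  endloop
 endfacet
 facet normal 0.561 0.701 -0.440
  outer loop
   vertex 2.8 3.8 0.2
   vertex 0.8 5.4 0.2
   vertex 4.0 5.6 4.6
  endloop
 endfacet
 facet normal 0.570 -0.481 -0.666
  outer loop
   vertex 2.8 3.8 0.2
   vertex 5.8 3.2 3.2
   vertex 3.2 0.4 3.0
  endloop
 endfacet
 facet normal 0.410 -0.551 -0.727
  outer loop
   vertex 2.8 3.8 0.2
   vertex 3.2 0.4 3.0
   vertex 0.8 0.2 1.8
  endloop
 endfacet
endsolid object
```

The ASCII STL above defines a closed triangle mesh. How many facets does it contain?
12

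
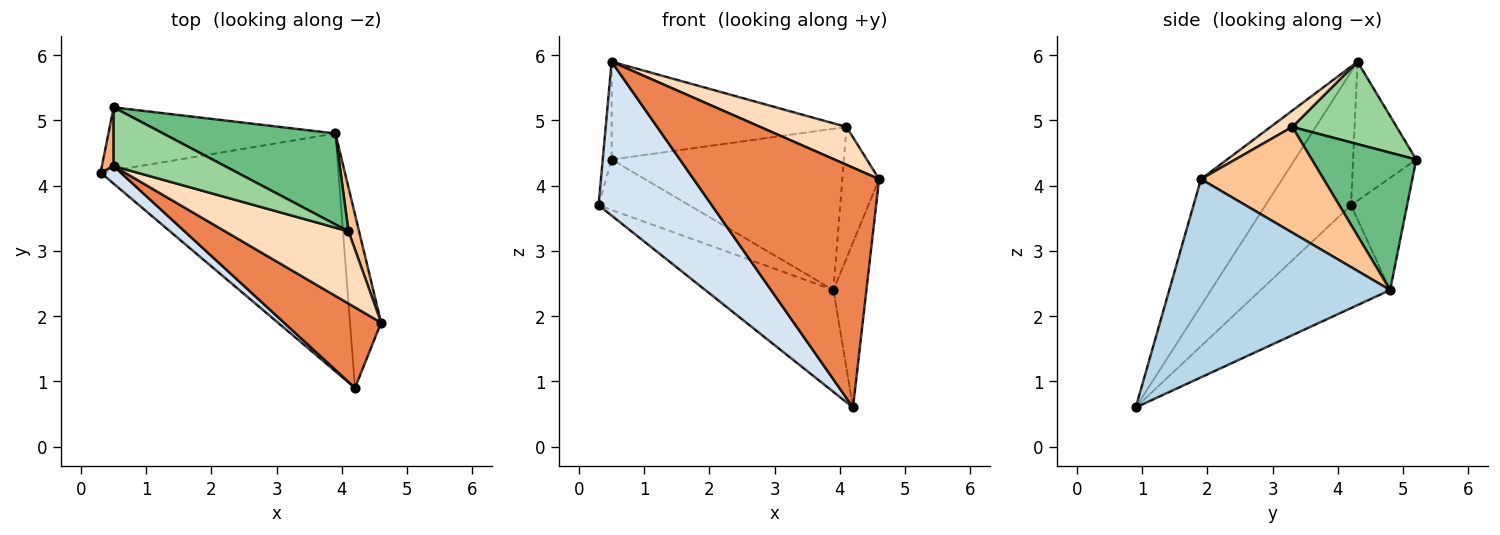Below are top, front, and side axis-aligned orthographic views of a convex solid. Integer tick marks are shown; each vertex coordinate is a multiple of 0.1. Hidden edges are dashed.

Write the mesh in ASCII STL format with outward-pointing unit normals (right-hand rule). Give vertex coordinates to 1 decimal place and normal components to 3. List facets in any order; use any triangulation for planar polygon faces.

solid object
 facet normal -0.369 0.366 -0.854
  outer loop
   vertex 3.9 4.8 2.4
   vertex 4.2 0.9 0.6
   vertex 0.3 4.2 3.7
  endloop
 endfacet
 facet normal -0.360 0.582 -0.729
  outer loop
   vertex 3.9 4.8 2.4
   vertex 0.3 4.2 3.7
   vertex 0.5 5.2 4.4
  endloop
 endfacet
 facet normal 0.977 0.146 -0.153
  outer loop
   vertex 3.9 4.8 2.4
   vertex 4.6 1.9 4.1
   vertex 4.2 0.9 0.6
  endloop
 endfacet
 facet normal -0.600 -0.795 0.091
  outer loop
   vertex 0.5 4.3 5.9
   vertex 0.3 4.2 3.7
   vertex 4.2 0.9 0.6
  endloop
 endfacet
 facet normal -0.383 -0.876 0.294
  outer loop
   vertex 0.5 4.3 5.9
   vertex 4.2 0.9 0.6
   vertex 4.6 1.9 4.1
  endloop
 endfacet
 facet normal -0.987 0.139 0.083
  outer loop
   vertex 0.5 4.3 5.9
   vertex 0.5 5.2 4.4
   vertex 0.3 4.2 3.7
  endloop
 endfacet
 facet normal 0.953 0.286 0.095
  outer loop
   vertex 4.1 3.3 4.9
   vertex 4.6 1.9 4.1
   vertex 3.9 4.8 2.4
  endloop
 endfacet
 facet normal 0.116 -0.461 0.880
  outer loop
   vertex 4.1 3.3 4.9
   vertex 0.5 4.3 5.9
   vertex 4.6 1.9 4.1
  endloop
 endfacet
 facet normal 0.365 0.811 0.457
  outer loop
   vertex 4.1 3.3 4.9
   vertex 3.9 4.8 2.4
   vertex 0.5 5.2 4.4
  endloop
 endfacet
 facet normal 0.356 0.801 0.481
  outer loop
   vertex 4.1 3.3 4.9
   vertex 0.5 5.2 4.4
   vertex 0.5 4.3 5.9
  endloop
 endfacet
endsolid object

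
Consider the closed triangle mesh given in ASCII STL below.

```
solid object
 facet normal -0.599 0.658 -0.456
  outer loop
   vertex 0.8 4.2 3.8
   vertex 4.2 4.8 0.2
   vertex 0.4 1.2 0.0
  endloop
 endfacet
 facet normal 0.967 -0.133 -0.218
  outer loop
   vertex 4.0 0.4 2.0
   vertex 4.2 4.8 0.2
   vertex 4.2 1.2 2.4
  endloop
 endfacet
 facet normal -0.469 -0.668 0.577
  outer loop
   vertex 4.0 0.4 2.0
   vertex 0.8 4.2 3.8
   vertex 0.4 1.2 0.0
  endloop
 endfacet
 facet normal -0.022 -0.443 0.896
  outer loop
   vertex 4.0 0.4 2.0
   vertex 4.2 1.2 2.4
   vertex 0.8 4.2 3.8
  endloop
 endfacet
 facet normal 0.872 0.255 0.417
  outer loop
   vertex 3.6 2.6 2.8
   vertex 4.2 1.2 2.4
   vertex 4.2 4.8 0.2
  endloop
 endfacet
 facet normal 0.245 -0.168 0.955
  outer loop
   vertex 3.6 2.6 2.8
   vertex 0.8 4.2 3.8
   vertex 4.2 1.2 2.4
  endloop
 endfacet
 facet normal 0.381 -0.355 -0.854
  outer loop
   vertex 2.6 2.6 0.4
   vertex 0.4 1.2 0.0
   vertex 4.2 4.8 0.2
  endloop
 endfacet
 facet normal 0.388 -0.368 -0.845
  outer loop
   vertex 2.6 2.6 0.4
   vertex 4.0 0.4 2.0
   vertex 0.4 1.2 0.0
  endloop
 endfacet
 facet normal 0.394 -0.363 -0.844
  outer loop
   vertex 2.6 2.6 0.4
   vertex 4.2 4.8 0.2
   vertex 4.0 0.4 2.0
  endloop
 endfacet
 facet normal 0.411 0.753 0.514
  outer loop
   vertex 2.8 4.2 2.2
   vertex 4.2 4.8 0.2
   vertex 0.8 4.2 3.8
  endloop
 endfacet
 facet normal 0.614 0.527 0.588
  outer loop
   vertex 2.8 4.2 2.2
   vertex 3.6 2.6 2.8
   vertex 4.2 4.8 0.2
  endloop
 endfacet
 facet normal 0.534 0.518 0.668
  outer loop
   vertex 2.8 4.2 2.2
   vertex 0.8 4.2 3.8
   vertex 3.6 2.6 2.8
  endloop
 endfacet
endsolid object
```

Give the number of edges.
18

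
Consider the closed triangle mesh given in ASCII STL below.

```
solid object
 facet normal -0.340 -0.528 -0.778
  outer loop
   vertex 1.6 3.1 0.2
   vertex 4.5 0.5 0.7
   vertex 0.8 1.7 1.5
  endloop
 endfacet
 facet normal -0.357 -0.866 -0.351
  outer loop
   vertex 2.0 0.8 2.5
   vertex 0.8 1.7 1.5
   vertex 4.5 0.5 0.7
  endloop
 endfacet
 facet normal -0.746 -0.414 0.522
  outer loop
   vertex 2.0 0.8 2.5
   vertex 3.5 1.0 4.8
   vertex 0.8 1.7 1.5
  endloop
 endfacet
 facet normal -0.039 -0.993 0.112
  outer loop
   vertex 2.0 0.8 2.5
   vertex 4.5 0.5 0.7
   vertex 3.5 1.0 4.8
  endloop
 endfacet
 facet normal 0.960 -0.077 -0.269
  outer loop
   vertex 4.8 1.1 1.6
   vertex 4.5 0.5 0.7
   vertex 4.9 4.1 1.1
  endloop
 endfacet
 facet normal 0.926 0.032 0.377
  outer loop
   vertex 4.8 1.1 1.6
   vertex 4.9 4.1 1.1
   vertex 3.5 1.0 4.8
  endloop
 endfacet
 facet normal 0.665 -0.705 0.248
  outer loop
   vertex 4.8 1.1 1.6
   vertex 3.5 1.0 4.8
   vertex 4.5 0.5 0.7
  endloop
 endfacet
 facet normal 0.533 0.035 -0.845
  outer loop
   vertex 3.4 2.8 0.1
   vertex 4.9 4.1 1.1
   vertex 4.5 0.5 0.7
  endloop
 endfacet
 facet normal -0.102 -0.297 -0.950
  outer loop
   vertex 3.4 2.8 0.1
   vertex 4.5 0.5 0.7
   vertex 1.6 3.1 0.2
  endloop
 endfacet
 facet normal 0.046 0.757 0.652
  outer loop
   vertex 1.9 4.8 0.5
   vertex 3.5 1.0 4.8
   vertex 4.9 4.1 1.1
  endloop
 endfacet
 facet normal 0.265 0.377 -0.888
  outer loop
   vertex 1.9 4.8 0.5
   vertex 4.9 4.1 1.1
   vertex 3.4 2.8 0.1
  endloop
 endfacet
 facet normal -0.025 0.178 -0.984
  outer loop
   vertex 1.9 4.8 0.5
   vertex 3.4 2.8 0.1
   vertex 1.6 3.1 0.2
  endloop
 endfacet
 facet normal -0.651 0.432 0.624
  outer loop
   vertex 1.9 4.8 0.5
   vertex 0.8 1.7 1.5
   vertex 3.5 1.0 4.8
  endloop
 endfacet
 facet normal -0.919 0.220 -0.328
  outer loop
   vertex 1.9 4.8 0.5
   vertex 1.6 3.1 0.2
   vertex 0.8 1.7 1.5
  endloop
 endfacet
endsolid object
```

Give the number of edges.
21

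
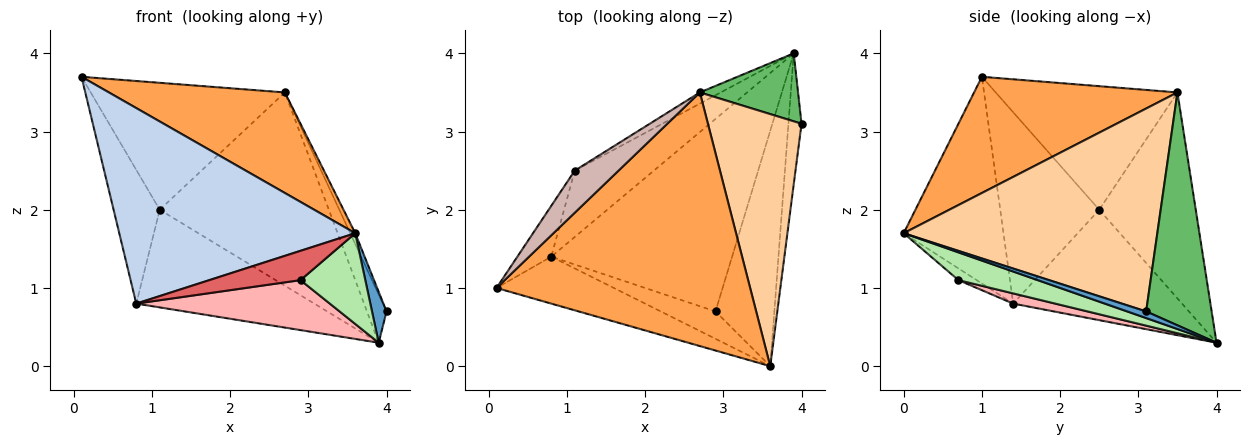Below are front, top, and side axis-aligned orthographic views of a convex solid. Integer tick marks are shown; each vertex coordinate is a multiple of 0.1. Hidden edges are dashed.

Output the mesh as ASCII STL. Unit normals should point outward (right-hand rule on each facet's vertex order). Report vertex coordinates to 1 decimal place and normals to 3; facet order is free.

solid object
 facet normal 0.428 -0.327 -0.843
  outer loop
   vertex 3.9 4.0 0.3
   vertex 4.0 3.1 0.7
   vertex 3.6 0.0 1.7
  endloop
 endfacet
 facet normal -0.380 -0.899 -0.216
  outer loop
   vertex 0.8 1.4 0.8
   vertex 3.6 0.0 1.7
   vertex 0.1 1.0 3.7
  endloop
 endfacet
 facet normal 0.392 -0.339 0.855
  outer loop
   vertex 2.7 3.5 3.5
   vertex 0.1 1.0 3.7
   vertex 3.6 0.0 1.7
  endloop
 endfacet
 facet normal 0.908 0.018 0.419
  outer loop
   vertex 2.7 3.5 3.5
   vertex 3.6 0.0 1.7
   vertex 4.0 3.1 0.7
  endloop
 endfacet
 facet normal 0.888 0.265 0.375
  outer loop
   vertex 2.7 3.5 3.5
   vertex 4.0 3.1 0.7
   vertex 3.9 4.0 0.3
  endloop
 endfacet
 facet normal 0.403 -0.329 -0.854
  outer loop
   vertex 2.9 0.7 1.1
   vertex 3.9 4.0 0.3
   vertex 3.6 0.0 1.7
  endloop
 endfacet
 facet normal -0.145 -0.723 -0.675
  outer loop
   vertex 2.9 0.7 1.1
   vertex 3.6 0.0 1.7
   vertex 0.8 1.4 0.8
  endloop
 endfacet
 facet normal 0.054 -0.251 -0.967
  outer loop
   vertex 2.9 0.7 1.1
   vertex 0.8 1.4 0.8
   vertex 3.9 4.0 0.3
  endloop
 endfacet
 facet normal -0.617 0.651 -0.442
  outer loop
   vertex 1.1 2.5 2.0
   vertex 3.9 4.0 0.3
   vertex 0.8 1.4 0.8
  endloop
 endfacet
 facet normal -0.495 0.867 -0.050
  outer loop
   vertex 1.1 2.5 2.0
   vertex 2.7 3.5 3.5
   vertex 3.9 4.0 0.3
  endloop
 endfacet
 facet normal -0.895 0.417 -0.159
  outer loop
   vertex 1.1 2.5 2.0
   vertex 0.8 1.4 0.8
   vertex 0.1 1.0 3.7
  endloop
 endfacet
 facet normal -0.664 0.710 0.235
  outer loop
   vertex 1.1 2.5 2.0
   vertex 0.1 1.0 3.7
   vertex 2.7 3.5 3.5
  endloop
 endfacet
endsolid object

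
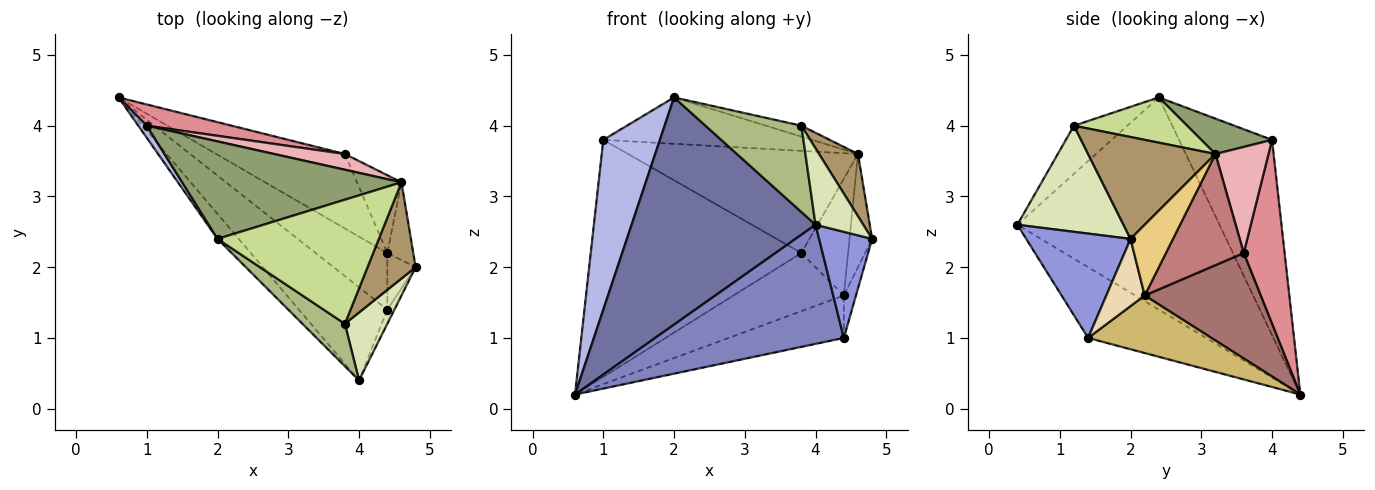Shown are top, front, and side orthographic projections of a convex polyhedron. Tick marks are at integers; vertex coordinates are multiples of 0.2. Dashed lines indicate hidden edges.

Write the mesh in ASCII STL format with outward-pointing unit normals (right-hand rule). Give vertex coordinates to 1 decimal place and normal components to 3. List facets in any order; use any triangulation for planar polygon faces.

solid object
 facet normal -0.738 -0.671 -0.074
  outer loop
   vertex 2.0 2.4 4.4
   vertex 0.6 4.4 0.2
   vertex 4.0 0.4 2.6
  endloop
 endfacet
 facet normal -0.442 -0.707 -0.552
  outer loop
   vertex 4.4 1.4 1.0
   vertex 4.0 0.4 2.6
   vertex 0.6 4.4 0.2
  endloop
 endfacet
 facet normal 0.890 -0.452 -0.060
  outer loop
   vertex 4.4 1.4 1.0
   vertex 4.8 2.0 2.4
   vertex 4.0 0.4 2.6
  endloop
 endfacet
 facet normal -0.854 -0.520 0.037
  outer loop
   vertex 1.0 4.0 3.8
   vertex 0.6 4.4 0.2
   vertex 2.0 2.4 4.4
  endloop
 endfacet
 facet normal 0.144 0.425 0.894
  outer loop
   vertex 1.0 4.0 3.8
   vertex 2.0 2.4 4.4
   vertex 4.6 3.2 3.6
  endloop
 endfacet
 facet normal -0.447 -0.803 0.395
  outer loop
   vertex 3.8 1.2 4.0
   vertex 2.0 2.4 4.4
   vertex 4.0 0.4 2.6
  endloop
 endfacet
 facet normal 0.269 0.084 0.959
  outer loop
   vertex 3.8 1.2 4.0
   vertex 4.6 3.2 3.6
   vertex 2.0 2.4 4.4
  endloop
 endfacet
 facet normal 0.857 -0.386 0.343
  outer loop
   vertex 3.8 1.2 4.0
   vertex 4.0 0.4 2.6
   vertex 4.8 2.0 2.4
  endloop
 endfacet
 facet normal 0.872 -0.266 0.412
  outer loop
   vertex 3.8 1.2 4.0
   vertex 4.8 2.0 2.4
   vertex 4.6 3.2 3.6
  endloop
 endfacet
 facet normal 0.540 0.505 -0.673
  outer loop
   vertex 4.4 2.2 1.6
   vertex 4.4 1.4 1.0
   vertex 0.6 4.4 0.2
  endloop
 endfacet
 facet normal 0.840 0.448 -0.308
  outer loop
   vertex 4.4 2.2 1.6
   vertex 4.6 3.2 3.6
   vertex 4.8 2.0 2.4
  endloop
 endfacet
 facet normal 0.885 0.279 -0.373
  outer loop
   vertex 4.4 2.2 1.6
   vertex 4.8 2.0 2.4
   vertex 4.4 1.4 1.0
  endloop
 endfacet
 facet normal 0.543 0.516 -0.662
  outer loop
   vertex 3.8 3.6 2.2
   vertex 4.4 2.2 1.6
   vertex 0.6 4.4 0.2
  endloop
 endfacet
 facet normal 0.811 0.487 -0.324
  outer loop
   vertex 3.8 3.6 2.2
   vertex 4.6 3.2 3.6
   vertex 4.4 2.2 1.6
  endloop
 endfacet
 facet normal 0.190 0.978 0.088
  outer loop
   vertex 3.8 3.6 2.2
   vertex 0.6 4.4 0.2
   vertex 1.0 4.0 3.8
  endloop
 endfacet
 facet normal 0.222 0.964 0.148
  outer loop
   vertex 3.8 3.6 2.2
   vertex 1.0 4.0 3.8
   vertex 4.6 3.2 3.6
  endloop
 endfacet
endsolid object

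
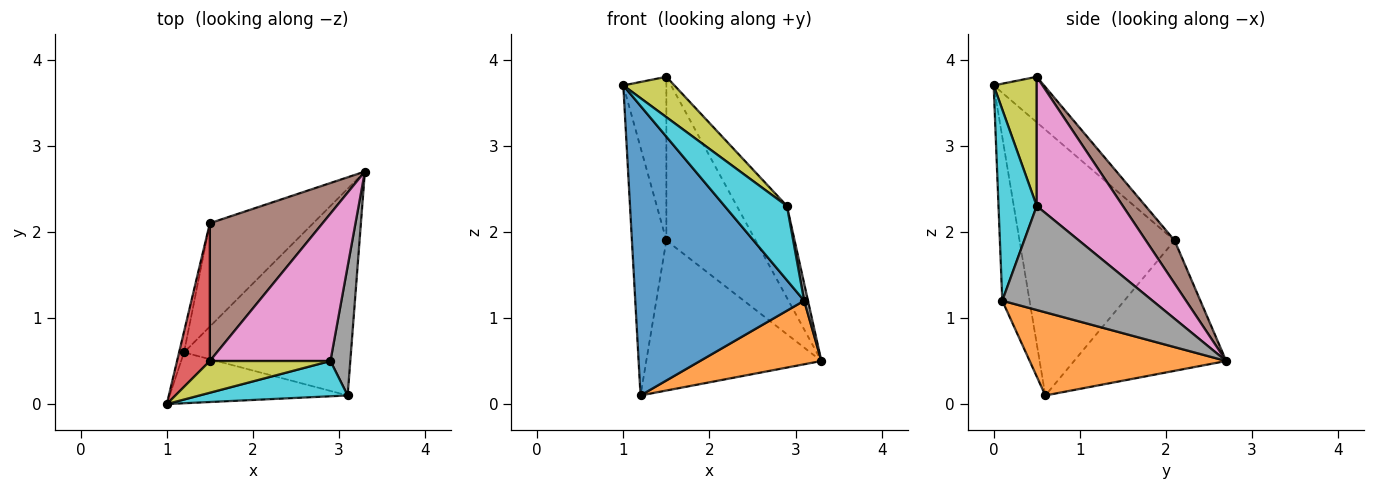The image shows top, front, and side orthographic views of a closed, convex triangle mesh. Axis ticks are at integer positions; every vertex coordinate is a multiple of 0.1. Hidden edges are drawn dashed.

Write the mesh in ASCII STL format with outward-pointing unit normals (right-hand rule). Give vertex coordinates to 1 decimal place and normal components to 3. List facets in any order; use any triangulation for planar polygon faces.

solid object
 facet normal -0.157 -0.973 -0.171
  outer loop
   vertex 3.1 0.1 1.2
   vertex 1.0 0.0 3.7
   vertex 1.2 0.6 0.1
  endloop
 endfacet
 facet normal 0.430 -0.265 -0.863
  outer loop
   vertex 3.1 0.1 1.2
   vertex 1.2 0.6 0.1
   vertex 3.3 2.7 0.5
  endloop
 endfacet
 facet normal -0.976 0.217 -0.018
  outer loop
   vertex 1.5 2.1 1.9
   vertex 1.2 0.6 0.1
   vertex 1.0 0.0 3.7
  endloop
 endfacet
 facet normal -0.666 0.570 0.480
  outer loop
   vertex 1.5 2.1 1.9
   vertex 1.0 0.0 3.7
   vertex 1.5 0.5 3.8
  endloop
 endfacet
 facet normal -0.582 0.670 -0.461
  outer loop
   vertex 1.5 2.1 1.9
   vertex 3.3 2.7 0.5
   vertex 1.2 0.6 0.1
  endloop
 endfacet
 facet normal 0.239 0.743 0.625
  outer loop
   vertex 1.5 2.1 1.9
   vertex 1.5 0.5 3.8
   vertex 3.3 2.7 0.5
  endloop
 endfacet
 facet normal 0.673 0.391 0.628
  outer loop
   vertex 2.9 0.5 2.3
   vertex 3.3 2.7 0.5
   vertex 1.5 0.5 3.8
  endloop
 endfacet
 facet normal 0.982 -0.025 0.188
  outer loop
   vertex 2.9 0.5 2.3
   vertex 3.1 0.1 1.2
   vertex 3.3 2.7 0.5
  endloop
 endfacet
 facet normal 0.552 -0.655 0.515
  outer loop
   vertex 2.9 0.5 2.3
   vertex 1.5 0.5 3.8
   vertex 1.0 0.0 3.7
  endloop
 endfacet
 facet normal 0.485 -0.790 0.375
  outer loop
   vertex 2.9 0.5 2.3
   vertex 1.0 0.0 3.7
   vertex 3.1 0.1 1.2
  endloop
 endfacet
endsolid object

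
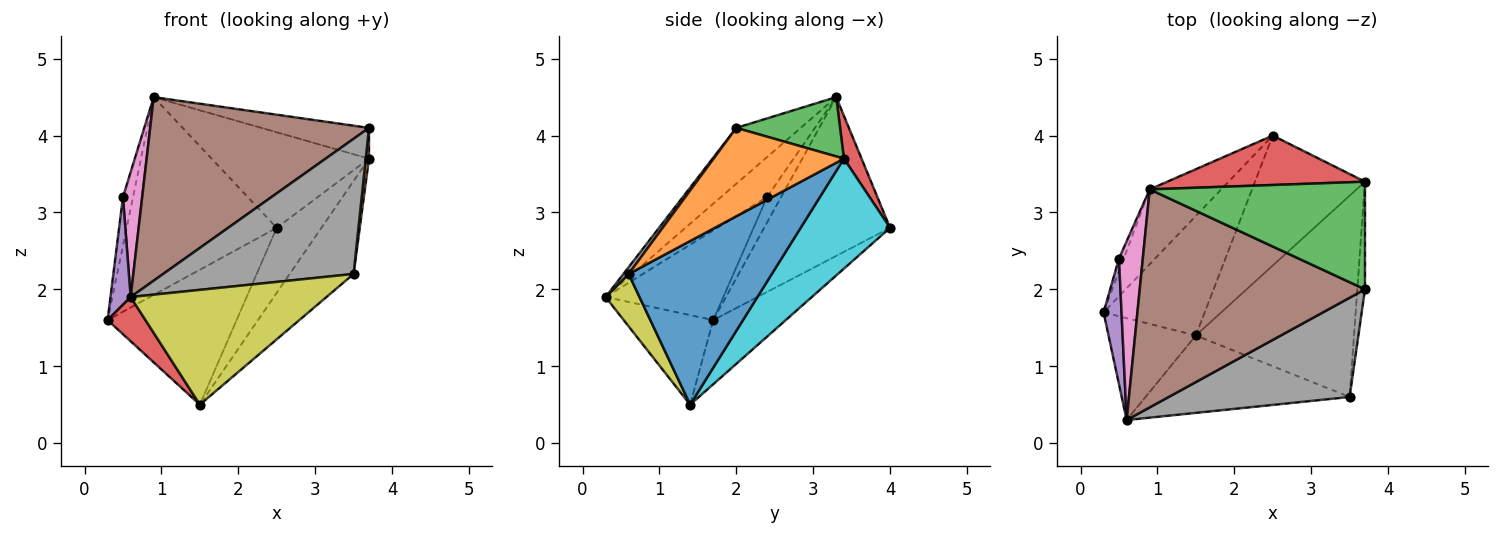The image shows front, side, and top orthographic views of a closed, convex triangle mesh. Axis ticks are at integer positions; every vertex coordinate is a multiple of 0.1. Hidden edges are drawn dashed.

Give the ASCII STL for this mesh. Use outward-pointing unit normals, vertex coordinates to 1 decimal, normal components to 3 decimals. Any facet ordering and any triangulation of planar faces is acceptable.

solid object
 facet normal -0.617 0.736 -0.278
  outer loop
   vertex 0.9 3.3 4.5
   vertex 2.5 4.0 2.8
   vertex 0.3 1.7 1.6
  endloop
 endfacet
 facet normal -0.388 0.690 -0.611
  outer loop
   vertex 1.5 1.4 0.5
   vertex 0.3 1.7 1.6
   vertex 2.5 4.0 2.8
  endloop
 endfacet
 facet normal -0.803 0.576 -0.152
  outer loop
   vertex 0.5 2.4 3.2
   vertex 0.9 3.3 4.5
   vertex 0.3 1.7 1.6
  endloop
 endfacet
 facet normal -0.685 -0.290 -0.668
  outer loop
   vertex 0.6 0.3 1.9
   vertex 0.3 1.7 1.6
   vertex 1.5 1.4 0.5
  endloop
 endfacet
 facet normal -0.967 -0.166 0.193
  outer loop
   vertex 0.6 0.3 1.9
   vertex 0.5 2.4 3.2
   vertex 0.3 1.7 1.6
  endloop
 endfacet
 facet normal -0.186 -0.633 0.752
  outer loop
   vertex 0.6 0.3 1.9
   vertex 3.7 2.0 4.1
   vertex 0.9 3.3 4.5
  endloop
 endfacet
 facet normal -0.809 -0.337 0.482
  outer loop
   vertex 0.6 0.3 1.9
   vertex 0.9 3.3 4.5
   vertex 0.5 2.4 3.2
  endloop
 endfacet
 facet normal 0.022 -0.806 0.592
  outer loop
   vertex 3.5 0.6 2.2
   vertex 3.7 2.0 4.1
   vertex 0.6 0.3 1.9
  endloop
 endfacet
 facet normal 0.142 -0.821 -0.553
  outer loop
   vertex 3.5 0.6 2.2
   vertex 0.6 0.3 1.9
   vertex 1.5 1.4 0.5
  endloop
 endfacet
 facet normal 0.667 0.333 -0.667
  outer loop
   vertex 3.7 3.4 3.7
   vertex 1.5 1.4 0.5
   vertex 2.5 4.0 2.8
  endloop
 endfacet
 facet normal 0.685 0.306 -0.662
  outer loop
   vertex 3.7 3.4 3.7
   vertex 3.5 0.6 2.2
   vertex 1.5 1.4 0.5
  endloop
 endfacet
 facet normal 0.996 -0.025 -0.087
  outer loop
   vertex 3.7 3.4 3.7
   vertex 3.7 2.0 4.1
   vertex 3.5 0.6 2.2
  endloop
 endfacet
 facet normal 0.256 0.266 0.929
  outer loop
   vertex 3.7 3.4 3.7
   vertex 0.9 3.3 4.5
   vertex 3.7 2.0 4.1
  endloop
 endfacet
 facet normal 0.099 0.884 0.457
  outer loop
   vertex 3.7 3.4 3.7
   vertex 2.5 4.0 2.8
   vertex 0.9 3.3 4.5
  endloop
 endfacet
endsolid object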